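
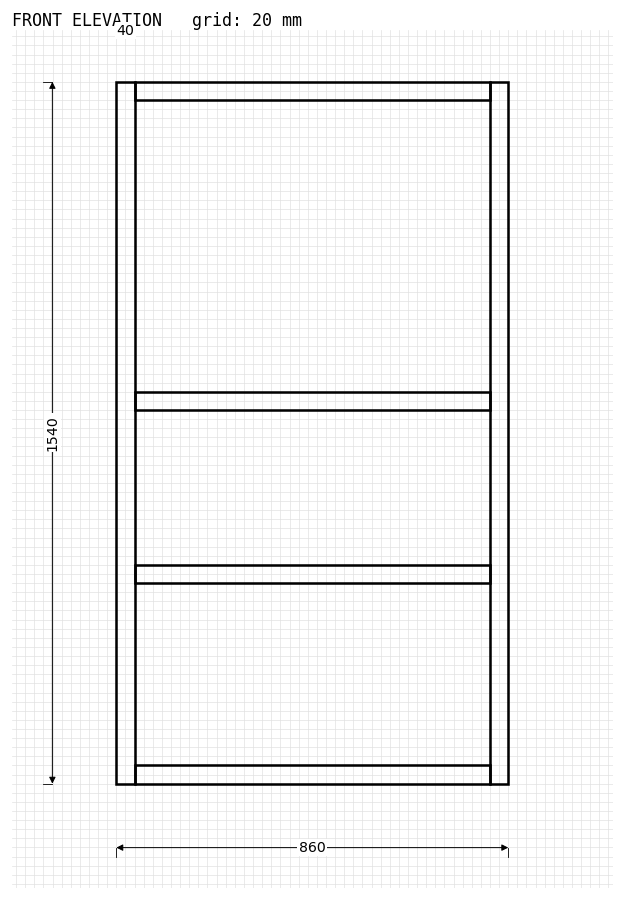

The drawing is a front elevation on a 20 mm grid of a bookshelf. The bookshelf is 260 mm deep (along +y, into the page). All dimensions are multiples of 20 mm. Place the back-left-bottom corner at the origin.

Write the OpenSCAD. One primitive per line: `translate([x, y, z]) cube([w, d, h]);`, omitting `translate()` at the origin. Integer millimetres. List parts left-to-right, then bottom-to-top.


cube([40, 260, 1540]);
translate([40, 0, 0]) cube([780, 260, 40]);
translate([40, 0, 440]) cube([780, 260, 40]);
translate([40, 0, 820]) cube([780, 260, 40]);
translate([40, 0, 1500]) cube([780, 260, 40]);
translate([820, 0, 0]) cube([40, 260, 1540]);


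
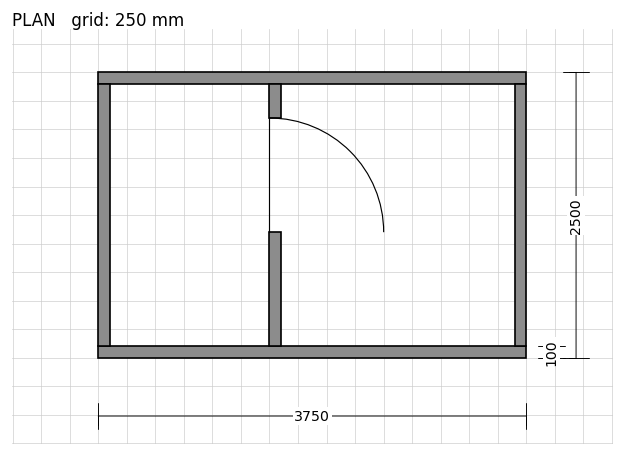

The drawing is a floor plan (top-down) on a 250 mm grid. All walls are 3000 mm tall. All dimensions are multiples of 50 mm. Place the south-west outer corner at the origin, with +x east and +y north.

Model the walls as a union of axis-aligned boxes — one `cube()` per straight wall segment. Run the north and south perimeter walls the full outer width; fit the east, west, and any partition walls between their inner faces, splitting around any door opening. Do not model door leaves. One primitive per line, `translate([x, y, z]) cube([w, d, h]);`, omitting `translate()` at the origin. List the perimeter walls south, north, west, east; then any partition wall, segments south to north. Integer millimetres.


cube([3750, 100, 3000]);
translate([0, 2400, 0]) cube([3750, 100, 3000]);
translate([0, 100, 0]) cube([100, 2300, 3000]);
translate([3650, 100, 0]) cube([100, 2300, 3000]);
translate([1500, 100, 0]) cube([100, 1000, 3000]);
translate([1500, 2100, 0]) cube([100, 300, 3000]);


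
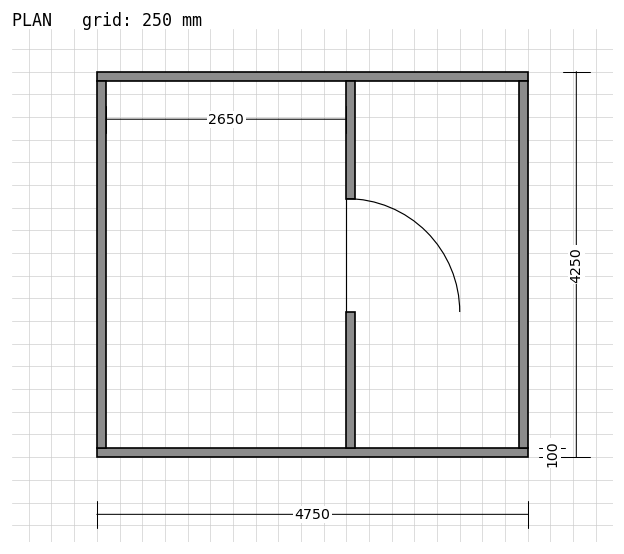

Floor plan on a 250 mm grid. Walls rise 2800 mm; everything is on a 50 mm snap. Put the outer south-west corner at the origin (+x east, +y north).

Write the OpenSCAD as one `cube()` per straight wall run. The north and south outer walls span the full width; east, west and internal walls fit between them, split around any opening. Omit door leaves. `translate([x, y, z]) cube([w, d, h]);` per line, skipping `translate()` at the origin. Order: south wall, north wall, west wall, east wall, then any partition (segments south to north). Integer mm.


cube([4750, 100, 2800]);
translate([0, 4150, 0]) cube([4750, 100, 2800]);
translate([0, 100, 0]) cube([100, 4050, 2800]);
translate([4650, 100, 0]) cube([100, 4050, 2800]);
translate([2750, 100, 0]) cube([100, 1500, 2800]);
translate([2750, 2850, 0]) cube([100, 1300, 2800]);


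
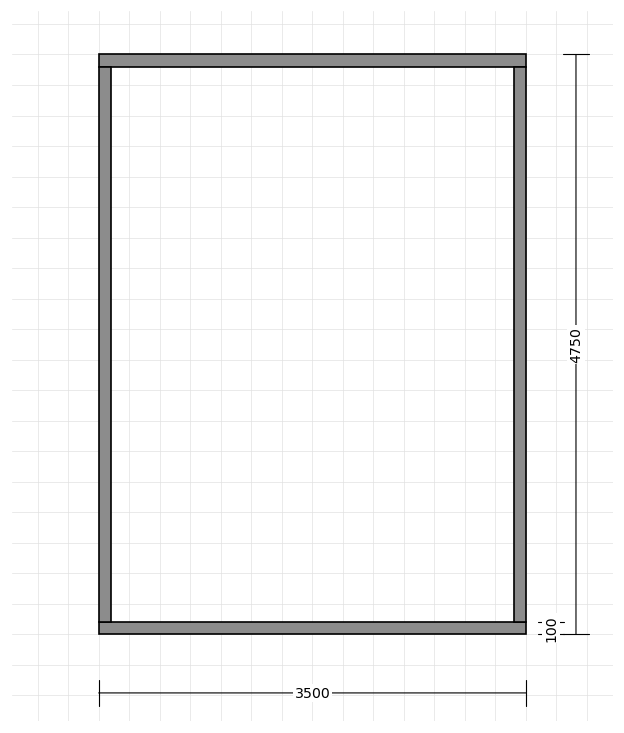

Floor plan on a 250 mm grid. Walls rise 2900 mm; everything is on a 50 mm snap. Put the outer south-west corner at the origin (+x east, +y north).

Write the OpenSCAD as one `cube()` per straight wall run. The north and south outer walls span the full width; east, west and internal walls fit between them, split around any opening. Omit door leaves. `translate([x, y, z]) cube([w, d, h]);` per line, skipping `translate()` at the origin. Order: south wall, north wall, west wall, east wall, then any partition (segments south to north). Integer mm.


cube([3500, 100, 2900]);
translate([0, 4650, 0]) cube([3500, 100, 2900]);
translate([0, 100, 0]) cube([100, 4550, 2900]);
translate([3400, 100, 0]) cube([100, 4550, 2900]);


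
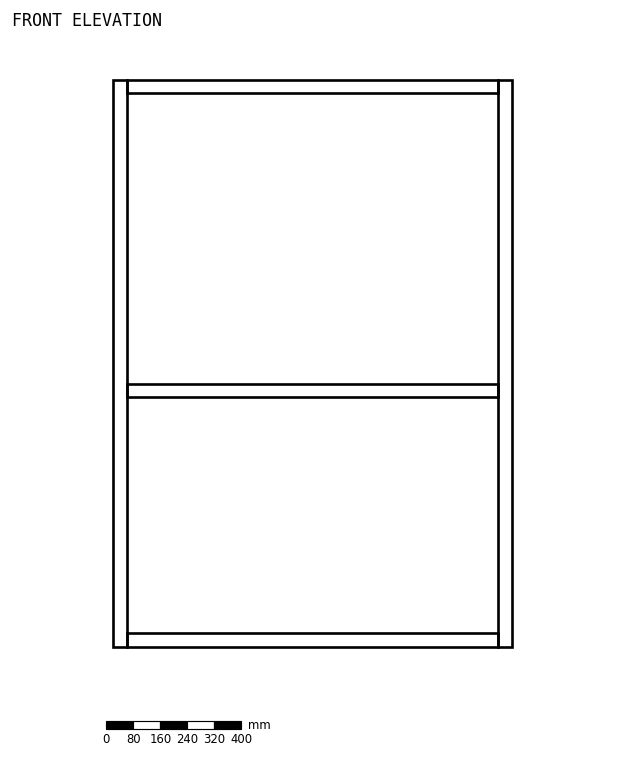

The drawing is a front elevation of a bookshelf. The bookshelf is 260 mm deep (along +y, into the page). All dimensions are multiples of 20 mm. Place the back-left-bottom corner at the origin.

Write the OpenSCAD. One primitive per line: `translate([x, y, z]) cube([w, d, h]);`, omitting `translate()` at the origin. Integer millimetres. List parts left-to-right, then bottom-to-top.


cube([40, 260, 1680]);
translate([40, 0, 0]) cube([1100, 260, 40]);
translate([40, 0, 740]) cube([1100, 260, 40]);
translate([40, 0, 1640]) cube([1100, 260, 40]);
translate([1140, 0, 0]) cube([40, 260, 1680]);


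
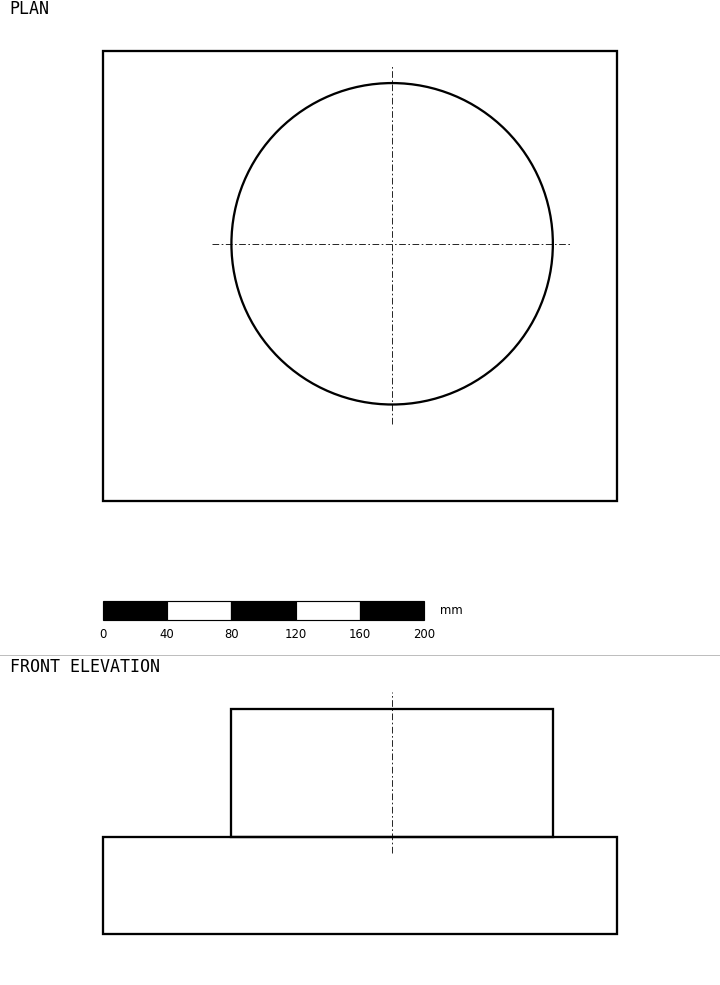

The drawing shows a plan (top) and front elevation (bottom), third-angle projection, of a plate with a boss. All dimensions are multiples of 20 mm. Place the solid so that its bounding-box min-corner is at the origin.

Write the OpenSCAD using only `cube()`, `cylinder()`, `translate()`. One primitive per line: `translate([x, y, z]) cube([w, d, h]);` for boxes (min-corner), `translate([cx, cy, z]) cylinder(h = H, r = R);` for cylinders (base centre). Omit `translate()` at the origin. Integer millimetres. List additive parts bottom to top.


cube([320, 280, 60]);
translate([180, 160, 60]) cylinder(h = 80, r = 100);


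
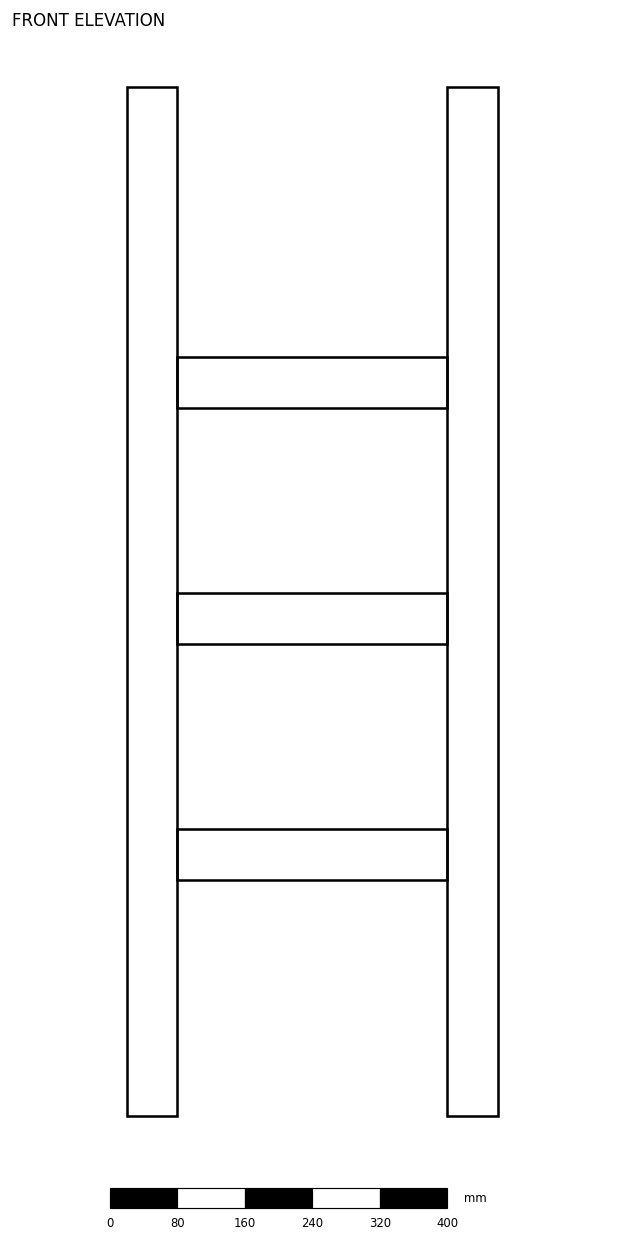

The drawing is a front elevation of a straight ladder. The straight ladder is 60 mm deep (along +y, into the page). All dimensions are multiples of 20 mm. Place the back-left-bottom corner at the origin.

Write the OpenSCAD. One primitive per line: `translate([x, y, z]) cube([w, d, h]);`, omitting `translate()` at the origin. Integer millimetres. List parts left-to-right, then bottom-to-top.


cube([60, 60, 1220]);
translate([60, 0, 280]) cube([320, 60, 60]);
translate([60, 0, 560]) cube([320, 60, 60]);
translate([60, 0, 840]) cube([320, 60, 60]);
translate([380, 0, 0]) cube([60, 60, 1220]);


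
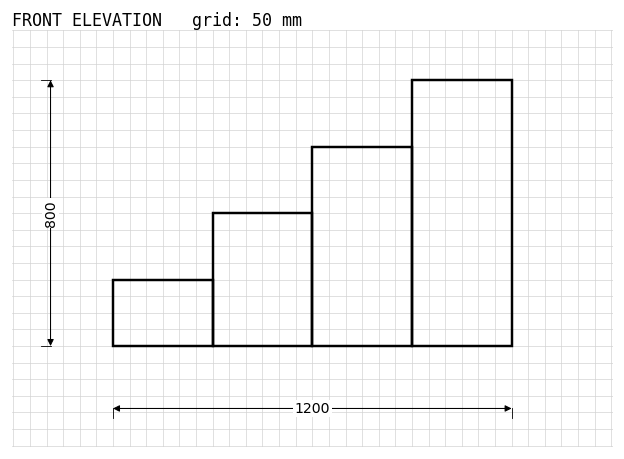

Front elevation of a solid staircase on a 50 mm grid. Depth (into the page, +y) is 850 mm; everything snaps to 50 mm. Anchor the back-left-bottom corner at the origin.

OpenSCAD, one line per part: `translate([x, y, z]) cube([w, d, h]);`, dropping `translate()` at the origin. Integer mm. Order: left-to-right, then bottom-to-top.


cube([300, 850, 200]);
translate([300, 0, 0]) cube([300, 850, 400]);
translate([600, 0, 0]) cube([300, 850, 600]);
translate([900, 0, 0]) cube([300, 850, 800]);


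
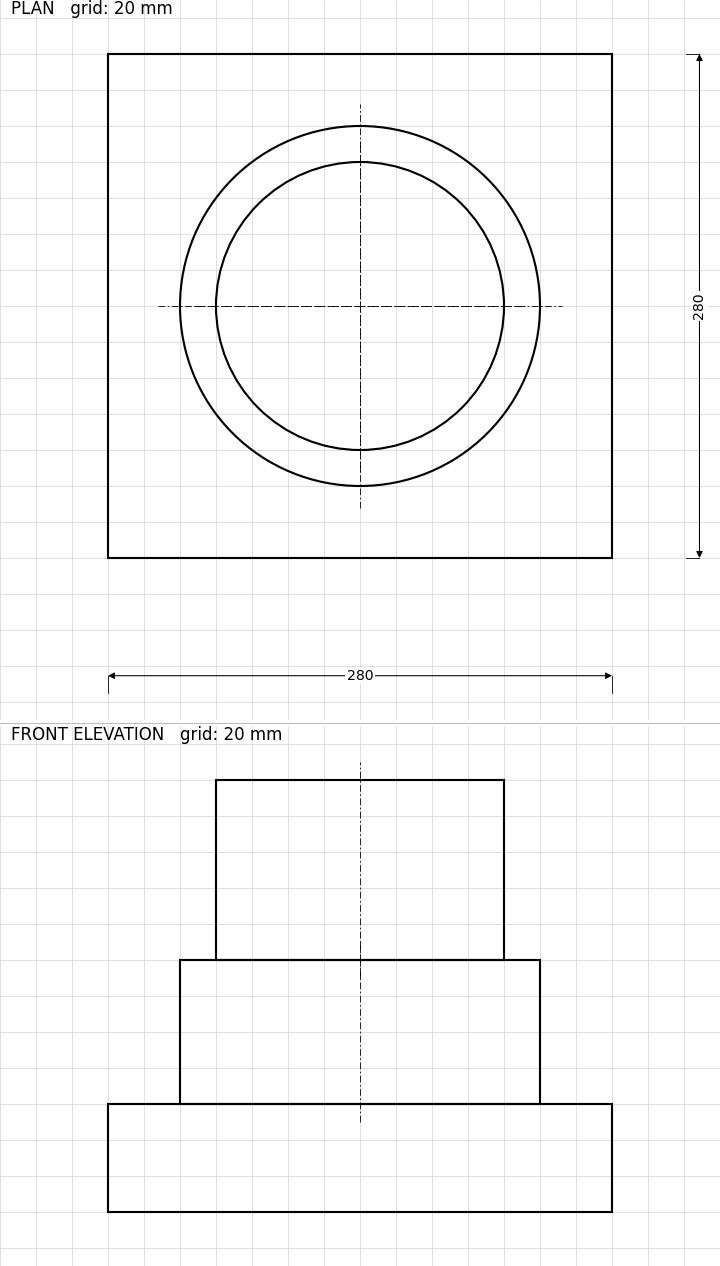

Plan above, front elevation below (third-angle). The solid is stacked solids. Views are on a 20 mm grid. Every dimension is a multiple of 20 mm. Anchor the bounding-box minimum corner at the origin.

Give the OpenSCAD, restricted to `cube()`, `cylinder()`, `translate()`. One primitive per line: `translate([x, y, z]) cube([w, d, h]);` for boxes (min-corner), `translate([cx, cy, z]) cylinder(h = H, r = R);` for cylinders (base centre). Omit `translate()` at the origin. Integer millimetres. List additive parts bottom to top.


cube([280, 280, 60]);
translate([140, 140, 60]) cylinder(h = 80, r = 100);
translate([140, 140, 140]) cylinder(h = 100, r = 80);


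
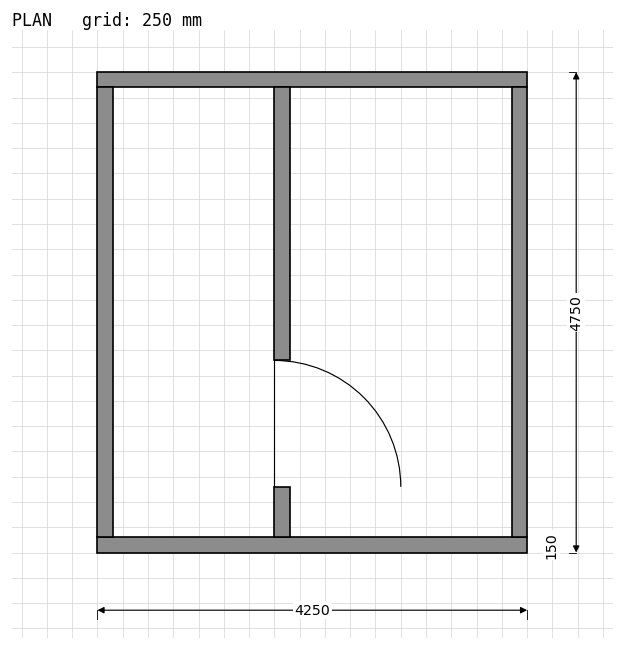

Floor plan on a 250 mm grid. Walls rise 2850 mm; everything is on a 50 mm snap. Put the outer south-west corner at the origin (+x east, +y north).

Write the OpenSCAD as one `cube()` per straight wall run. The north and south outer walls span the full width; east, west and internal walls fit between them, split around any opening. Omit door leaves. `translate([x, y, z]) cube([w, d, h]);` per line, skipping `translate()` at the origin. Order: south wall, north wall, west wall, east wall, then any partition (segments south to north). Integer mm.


cube([4250, 150, 2850]);
translate([0, 4600, 0]) cube([4250, 150, 2850]);
translate([0, 150, 0]) cube([150, 4450, 2850]);
translate([4100, 150, 0]) cube([150, 4450, 2850]);
translate([1750, 150, 0]) cube([150, 500, 2850]);
translate([1750, 1900, 0]) cube([150, 2700, 2850]);


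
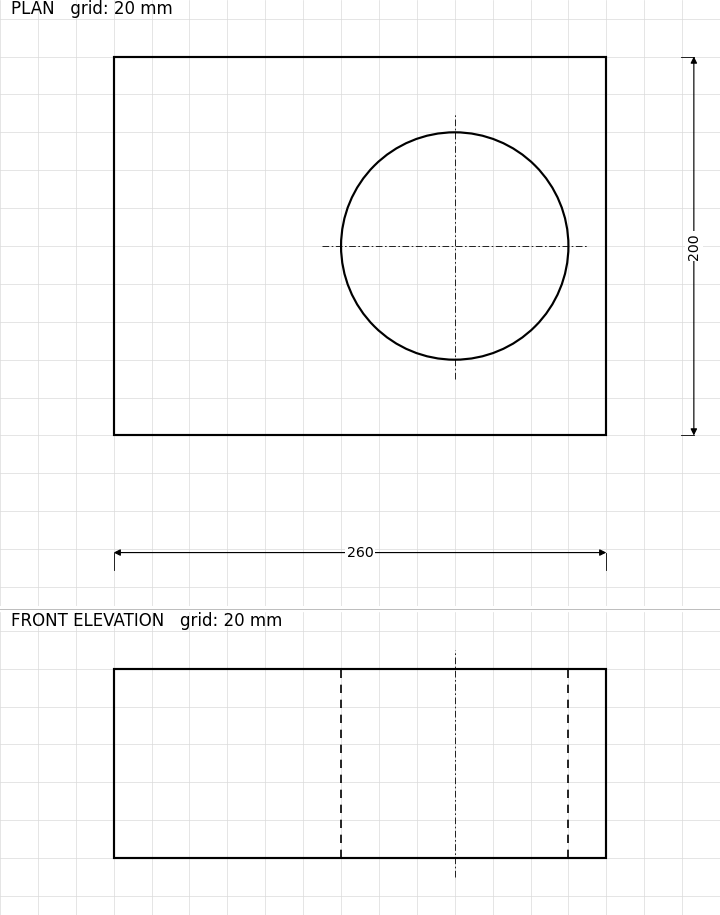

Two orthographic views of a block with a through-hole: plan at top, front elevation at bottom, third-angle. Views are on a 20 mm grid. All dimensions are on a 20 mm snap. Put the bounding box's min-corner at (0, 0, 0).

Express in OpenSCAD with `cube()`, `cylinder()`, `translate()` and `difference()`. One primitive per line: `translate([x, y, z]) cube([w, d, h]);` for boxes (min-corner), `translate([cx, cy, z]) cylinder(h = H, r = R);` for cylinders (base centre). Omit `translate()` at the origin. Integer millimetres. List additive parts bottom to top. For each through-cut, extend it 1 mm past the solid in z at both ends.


difference() {
  cube([260, 200, 100]);
  translate([180, 100, -1]) cylinder(h = 102, r = 60);
}


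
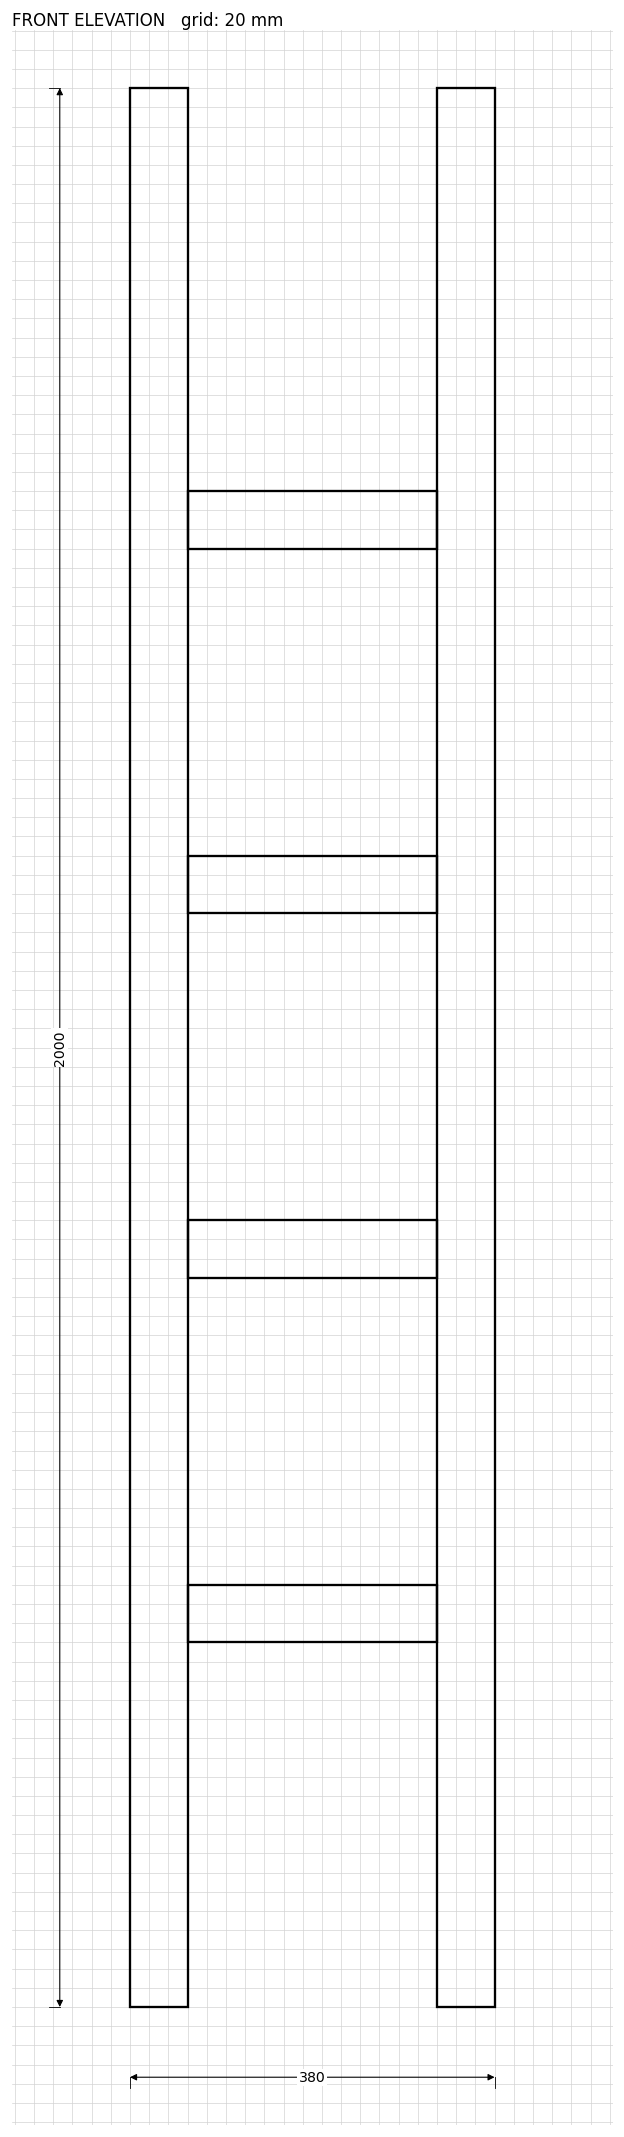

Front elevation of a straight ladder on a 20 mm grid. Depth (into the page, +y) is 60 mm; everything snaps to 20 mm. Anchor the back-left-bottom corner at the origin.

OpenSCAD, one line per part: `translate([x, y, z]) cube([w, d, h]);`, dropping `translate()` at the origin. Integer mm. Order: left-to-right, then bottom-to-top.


cube([60, 60, 2000]);
translate([60, 0, 380]) cube([260, 60, 60]);
translate([60, 0, 760]) cube([260, 60, 60]);
translate([60, 0, 1140]) cube([260, 60, 60]);
translate([60, 0, 1520]) cube([260, 60, 60]);
translate([320, 0, 0]) cube([60, 60, 2000]);


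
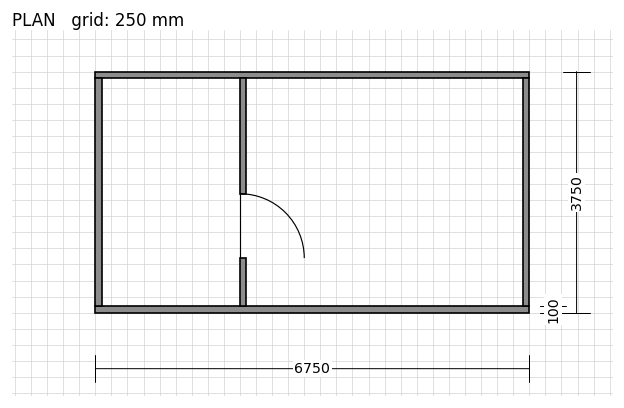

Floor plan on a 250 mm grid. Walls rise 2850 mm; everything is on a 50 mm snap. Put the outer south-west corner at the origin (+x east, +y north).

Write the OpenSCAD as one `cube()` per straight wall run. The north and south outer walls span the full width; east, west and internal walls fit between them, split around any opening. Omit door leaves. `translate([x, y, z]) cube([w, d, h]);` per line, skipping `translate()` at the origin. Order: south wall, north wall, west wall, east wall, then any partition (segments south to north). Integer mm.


cube([6750, 100, 2850]);
translate([0, 3650, 0]) cube([6750, 100, 2850]);
translate([0, 100, 0]) cube([100, 3550, 2850]);
translate([6650, 100, 0]) cube([100, 3550, 2850]);
translate([2250, 100, 0]) cube([100, 750, 2850]);
translate([2250, 1850, 0]) cube([100, 1800, 2850]);


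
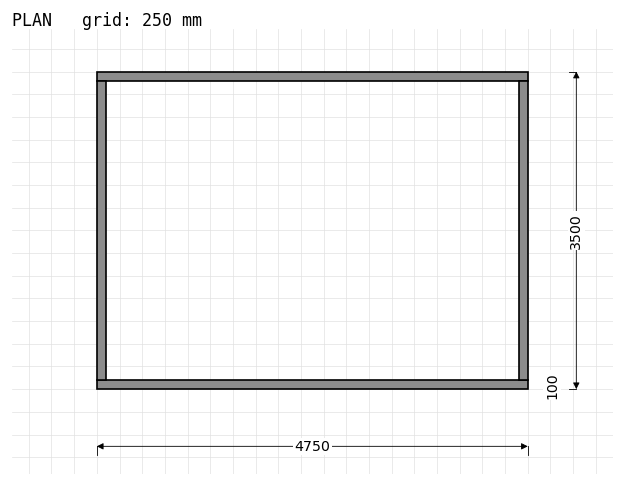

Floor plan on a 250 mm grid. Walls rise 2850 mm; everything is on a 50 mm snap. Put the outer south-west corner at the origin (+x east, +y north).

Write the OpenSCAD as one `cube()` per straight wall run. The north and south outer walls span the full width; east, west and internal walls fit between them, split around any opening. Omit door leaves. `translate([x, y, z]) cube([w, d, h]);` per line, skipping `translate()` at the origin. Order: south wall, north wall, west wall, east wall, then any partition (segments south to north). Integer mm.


cube([4750, 100, 2850]);
translate([0, 3400, 0]) cube([4750, 100, 2850]);
translate([0, 100, 0]) cube([100, 3300, 2850]);
translate([4650, 100, 0]) cube([100, 3300, 2850]);


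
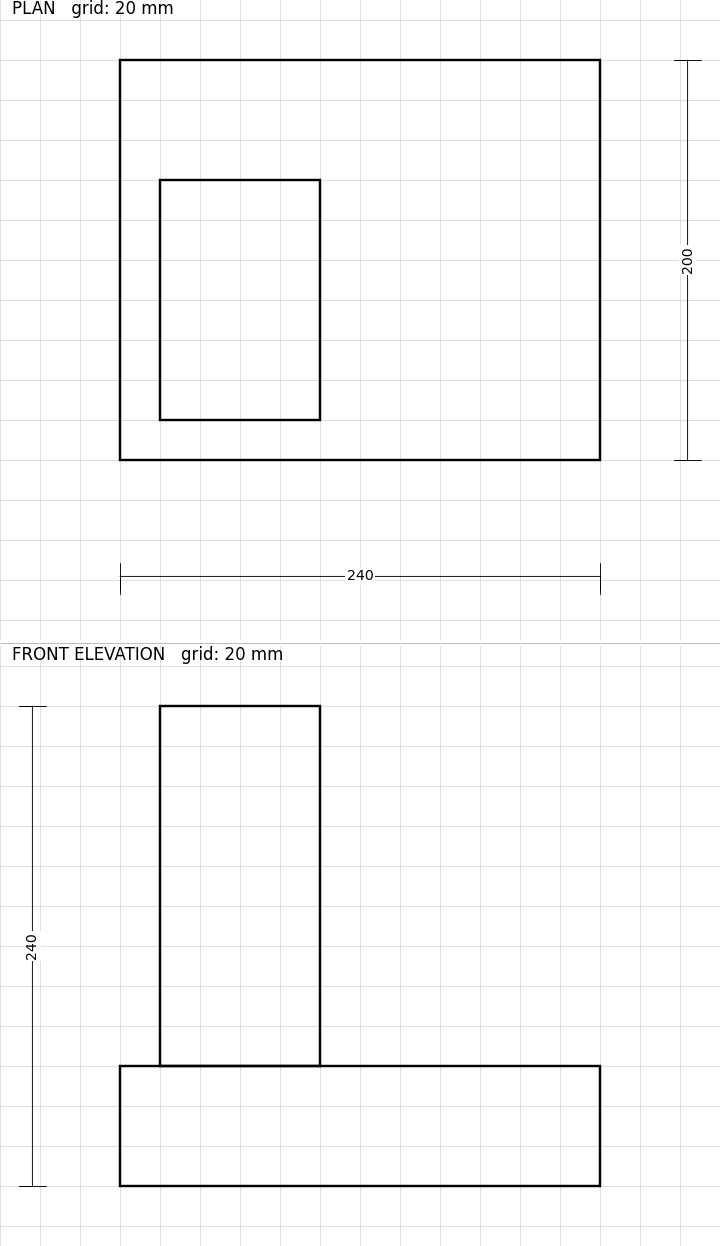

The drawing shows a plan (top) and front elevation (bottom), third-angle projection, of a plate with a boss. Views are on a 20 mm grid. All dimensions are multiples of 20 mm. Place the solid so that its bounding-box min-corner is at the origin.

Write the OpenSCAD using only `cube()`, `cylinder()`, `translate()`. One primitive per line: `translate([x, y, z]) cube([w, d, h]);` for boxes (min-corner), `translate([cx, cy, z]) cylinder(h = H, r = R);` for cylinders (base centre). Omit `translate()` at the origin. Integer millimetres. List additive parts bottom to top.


cube([240, 200, 60]);
translate([20, 20, 60]) cube([80, 120, 180]);


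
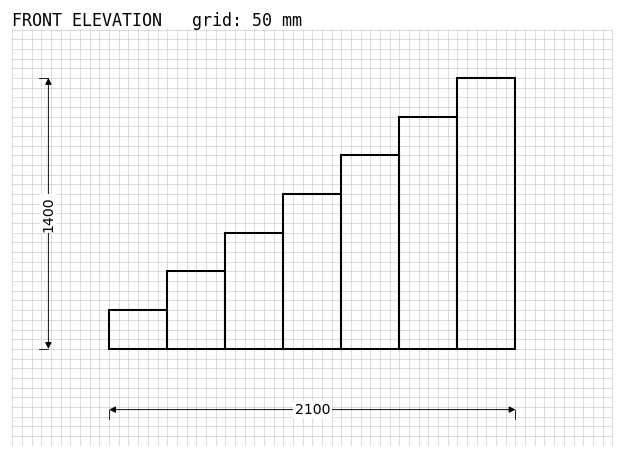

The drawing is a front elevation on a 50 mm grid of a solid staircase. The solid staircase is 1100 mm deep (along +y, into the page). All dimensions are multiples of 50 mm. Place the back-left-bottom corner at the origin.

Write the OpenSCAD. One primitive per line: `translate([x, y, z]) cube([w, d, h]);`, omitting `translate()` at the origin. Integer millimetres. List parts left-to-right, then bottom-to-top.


cube([300, 1100, 200]);
translate([300, 0, 0]) cube([300, 1100, 400]);
translate([600, 0, 0]) cube([300, 1100, 600]);
translate([900, 0, 0]) cube([300, 1100, 800]);
translate([1200, 0, 0]) cube([300, 1100, 1000]);
translate([1500, 0, 0]) cube([300, 1100, 1200]);
translate([1800, 0, 0]) cube([300, 1100, 1400]);


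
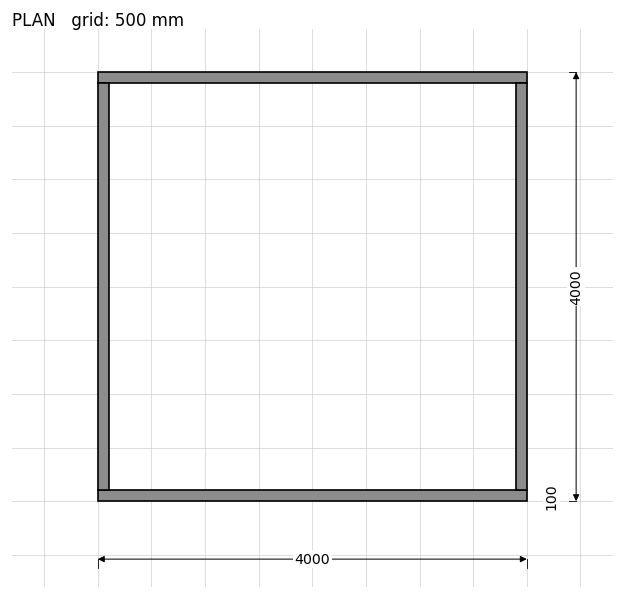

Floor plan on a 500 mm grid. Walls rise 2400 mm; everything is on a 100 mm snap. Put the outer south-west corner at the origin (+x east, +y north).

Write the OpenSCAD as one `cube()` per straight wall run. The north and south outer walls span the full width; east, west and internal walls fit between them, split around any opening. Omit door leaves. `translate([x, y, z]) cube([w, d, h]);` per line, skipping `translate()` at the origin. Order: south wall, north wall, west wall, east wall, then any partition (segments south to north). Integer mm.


cube([4000, 100, 2400]);
translate([0, 3900, 0]) cube([4000, 100, 2400]);
translate([0, 100, 0]) cube([100, 3800, 2400]);
translate([3900, 100, 0]) cube([100, 3800, 2400]);


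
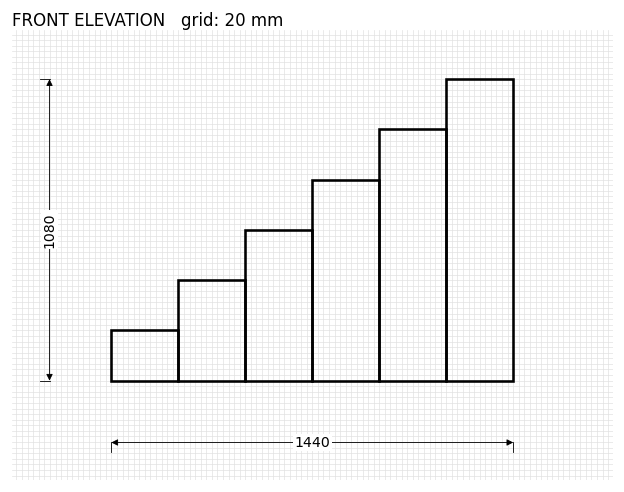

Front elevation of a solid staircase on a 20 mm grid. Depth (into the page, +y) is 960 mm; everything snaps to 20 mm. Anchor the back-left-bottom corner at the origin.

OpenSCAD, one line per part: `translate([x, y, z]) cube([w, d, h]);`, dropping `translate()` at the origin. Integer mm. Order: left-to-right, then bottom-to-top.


cube([240, 960, 180]);
translate([240, 0, 0]) cube([240, 960, 360]);
translate([480, 0, 0]) cube([240, 960, 540]);
translate([720, 0, 0]) cube([240, 960, 720]);
translate([960, 0, 0]) cube([240, 960, 900]);
translate([1200, 0, 0]) cube([240, 960, 1080]);


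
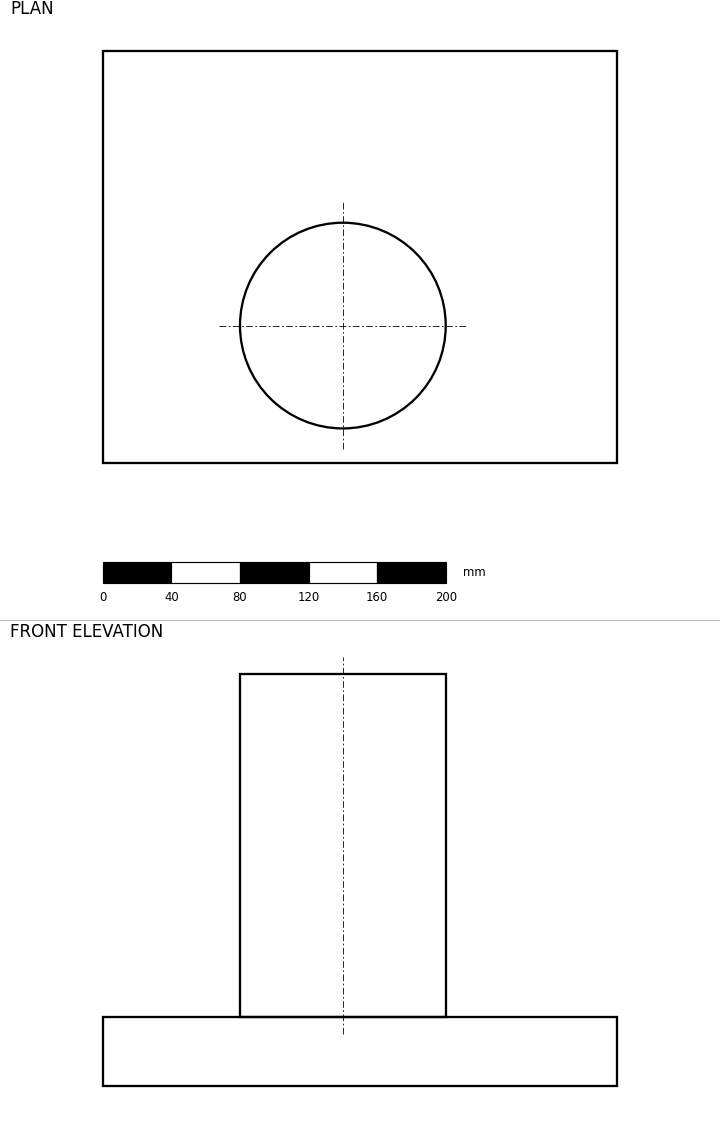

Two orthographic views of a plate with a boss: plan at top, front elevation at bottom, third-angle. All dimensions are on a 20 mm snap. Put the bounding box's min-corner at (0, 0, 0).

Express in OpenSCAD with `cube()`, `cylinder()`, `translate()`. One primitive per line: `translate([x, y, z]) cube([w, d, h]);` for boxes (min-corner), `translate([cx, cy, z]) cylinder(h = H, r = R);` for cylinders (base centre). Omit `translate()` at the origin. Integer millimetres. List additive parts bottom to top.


cube([300, 240, 40]);
translate([140, 80, 40]) cylinder(h = 200, r = 60);


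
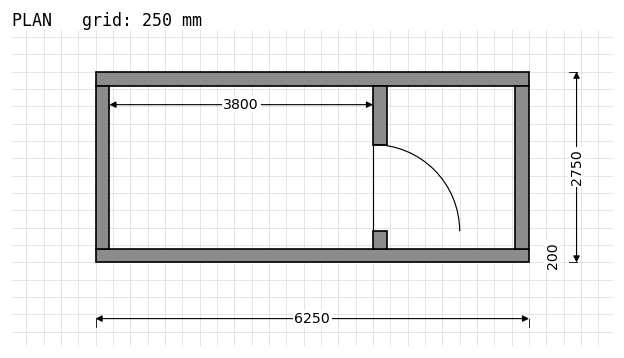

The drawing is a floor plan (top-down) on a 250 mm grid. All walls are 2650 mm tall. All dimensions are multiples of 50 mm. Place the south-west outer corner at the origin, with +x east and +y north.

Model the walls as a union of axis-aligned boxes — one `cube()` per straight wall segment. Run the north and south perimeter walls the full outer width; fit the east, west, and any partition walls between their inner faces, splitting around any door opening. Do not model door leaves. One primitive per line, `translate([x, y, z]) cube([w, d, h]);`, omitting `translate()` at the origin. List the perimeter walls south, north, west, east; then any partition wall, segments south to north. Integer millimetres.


cube([6250, 200, 2650]);
translate([0, 2550, 0]) cube([6250, 200, 2650]);
translate([0, 200, 0]) cube([200, 2350, 2650]);
translate([6050, 200, 0]) cube([200, 2350, 2650]);
translate([4000, 200, 0]) cube([200, 250, 2650]);
translate([4000, 1700, 0]) cube([200, 850, 2650]);


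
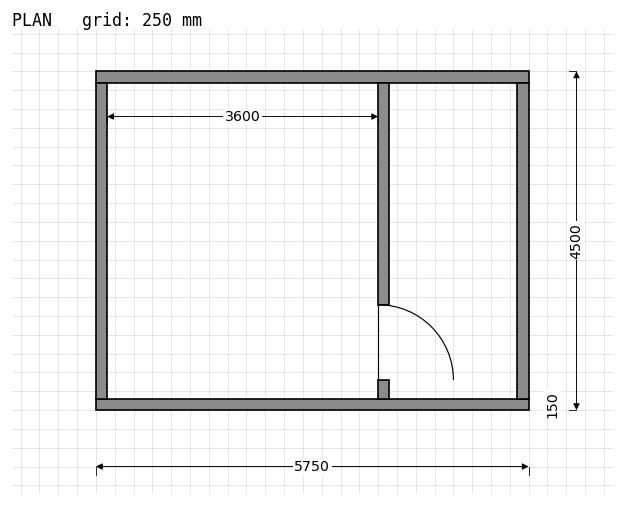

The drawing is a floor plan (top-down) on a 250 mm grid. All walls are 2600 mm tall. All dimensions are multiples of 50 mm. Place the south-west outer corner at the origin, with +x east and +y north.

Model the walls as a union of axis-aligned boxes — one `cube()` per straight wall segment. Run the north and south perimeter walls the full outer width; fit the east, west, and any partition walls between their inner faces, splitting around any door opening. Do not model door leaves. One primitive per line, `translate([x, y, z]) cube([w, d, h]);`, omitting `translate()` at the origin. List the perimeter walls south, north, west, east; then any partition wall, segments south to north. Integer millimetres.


cube([5750, 150, 2600]);
translate([0, 4350, 0]) cube([5750, 150, 2600]);
translate([0, 150, 0]) cube([150, 4200, 2600]);
translate([5600, 150, 0]) cube([150, 4200, 2600]);
translate([3750, 150, 0]) cube([150, 250, 2600]);
translate([3750, 1400, 0]) cube([150, 2950, 2600]);


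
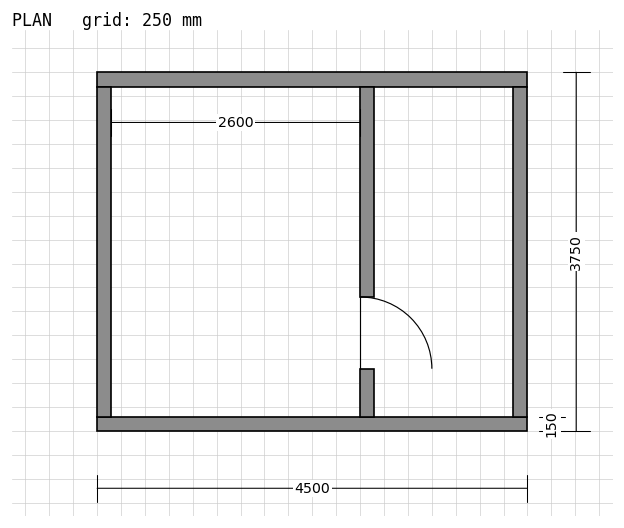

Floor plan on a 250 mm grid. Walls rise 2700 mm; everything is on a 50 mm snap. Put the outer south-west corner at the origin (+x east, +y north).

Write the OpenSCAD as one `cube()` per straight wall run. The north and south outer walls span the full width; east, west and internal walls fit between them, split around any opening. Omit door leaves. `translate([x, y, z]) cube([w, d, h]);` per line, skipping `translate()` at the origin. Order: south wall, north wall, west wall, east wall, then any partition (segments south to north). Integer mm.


cube([4500, 150, 2700]);
translate([0, 3600, 0]) cube([4500, 150, 2700]);
translate([0, 150, 0]) cube([150, 3450, 2700]);
translate([4350, 150, 0]) cube([150, 3450, 2700]);
translate([2750, 150, 0]) cube([150, 500, 2700]);
translate([2750, 1400, 0]) cube([150, 2200, 2700]);


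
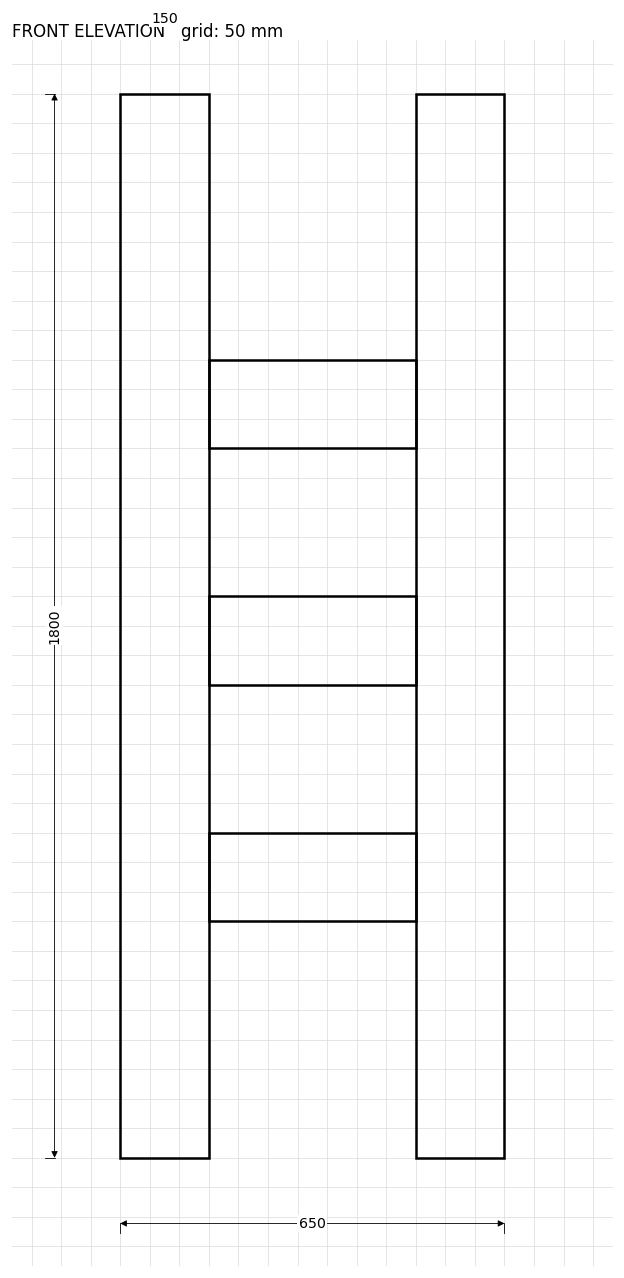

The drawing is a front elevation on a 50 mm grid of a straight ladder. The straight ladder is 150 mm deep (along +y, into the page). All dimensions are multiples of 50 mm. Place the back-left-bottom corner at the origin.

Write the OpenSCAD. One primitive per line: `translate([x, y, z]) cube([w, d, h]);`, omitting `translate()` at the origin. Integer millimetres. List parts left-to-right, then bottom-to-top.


cube([150, 150, 1800]);
translate([150, 0, 400]) cube([350, 150, 150]);
translate([150, 0, 800]) cube([350, 150, 150]);
translate([150, 0, 1200]) cube([350, 150, 150]);
translate([500, 0, 0]) cube([150, 150, 1800]);


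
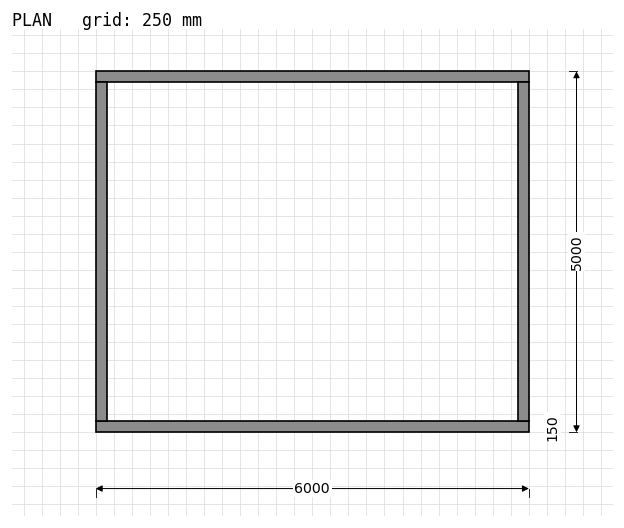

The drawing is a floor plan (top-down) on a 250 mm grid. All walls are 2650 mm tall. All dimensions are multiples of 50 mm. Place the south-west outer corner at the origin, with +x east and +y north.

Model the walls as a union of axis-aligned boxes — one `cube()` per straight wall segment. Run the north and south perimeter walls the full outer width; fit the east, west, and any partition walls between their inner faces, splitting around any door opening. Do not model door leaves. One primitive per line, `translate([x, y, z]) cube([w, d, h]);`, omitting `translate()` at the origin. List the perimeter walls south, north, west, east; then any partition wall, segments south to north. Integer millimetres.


cube([6000, 150, 2650]);
translate([0, 4850, 0]) cube([6000, 150, 2650]);
translate([0, 150, 0]) cube([150, 4700, 2650]);
translate([5850, 150, 0]) cube([150, 4700, 2650]);


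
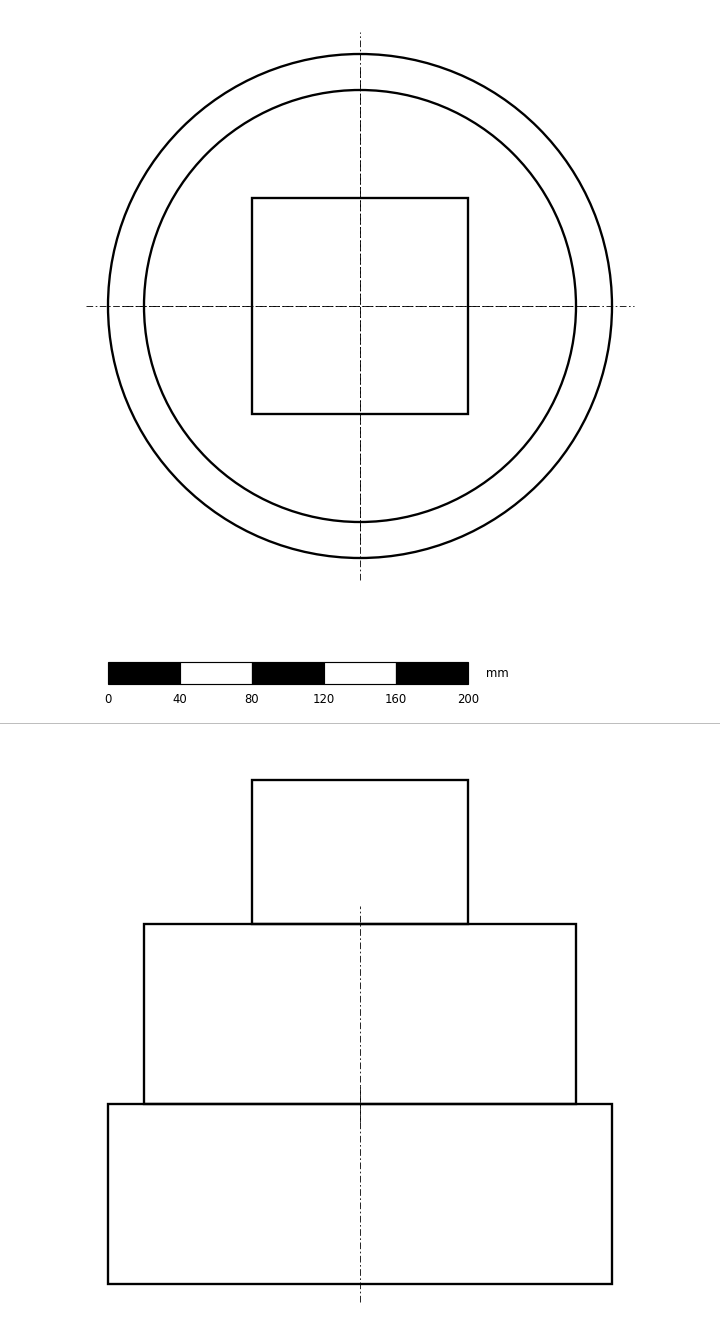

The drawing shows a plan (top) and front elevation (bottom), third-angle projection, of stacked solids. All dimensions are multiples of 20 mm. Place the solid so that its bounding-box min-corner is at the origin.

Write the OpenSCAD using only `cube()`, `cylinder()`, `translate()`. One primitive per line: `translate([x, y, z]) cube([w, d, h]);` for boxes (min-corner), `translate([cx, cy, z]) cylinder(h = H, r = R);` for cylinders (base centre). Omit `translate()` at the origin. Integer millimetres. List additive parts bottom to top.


translate([140, 140, 0]) cylinder(h = 100, r = 140);
translate([140, 140, 100]) cylinder(h = 100, r = 120);
translate([80, 80, 200]) cube([120, 120, 80]);


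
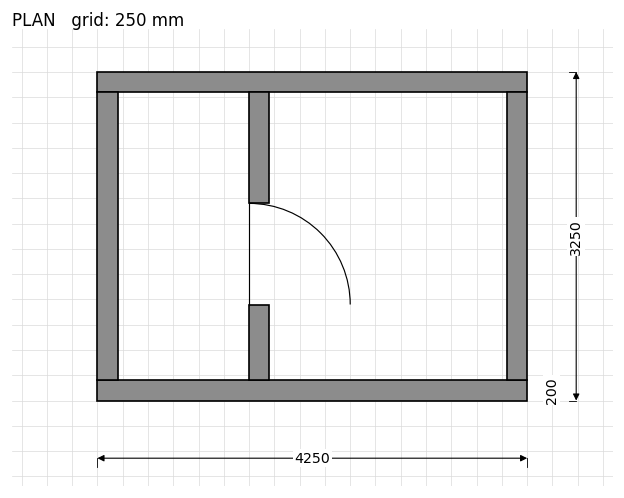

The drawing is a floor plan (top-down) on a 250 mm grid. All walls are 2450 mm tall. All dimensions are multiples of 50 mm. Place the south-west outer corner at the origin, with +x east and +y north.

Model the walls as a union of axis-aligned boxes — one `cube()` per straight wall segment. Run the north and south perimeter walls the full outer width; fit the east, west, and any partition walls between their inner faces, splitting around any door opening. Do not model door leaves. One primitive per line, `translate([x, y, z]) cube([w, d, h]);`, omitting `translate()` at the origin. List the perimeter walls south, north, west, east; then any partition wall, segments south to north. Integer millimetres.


cube([4250, 200, 2450]);
translate([0, 3050, 0]) cube([4250, 200, 2450]);
translate([0, 200, 0]) cube([200, 2850, 2450]);
translate([4050, 200, 0]) cube([200, 2850, 2450]);
translate([1500, 200, 0]) cube([200, 750, 2450]);
translate([1500, 1950, 0]) cube([200, 1100, 2450]);


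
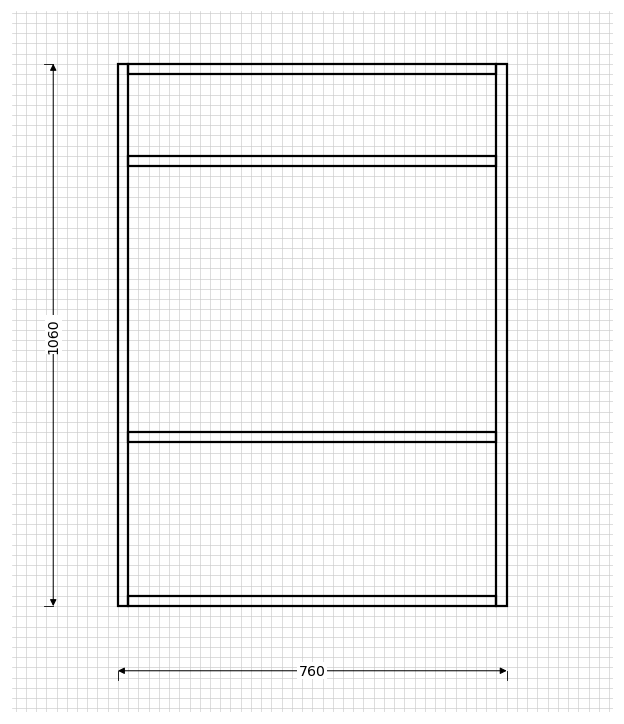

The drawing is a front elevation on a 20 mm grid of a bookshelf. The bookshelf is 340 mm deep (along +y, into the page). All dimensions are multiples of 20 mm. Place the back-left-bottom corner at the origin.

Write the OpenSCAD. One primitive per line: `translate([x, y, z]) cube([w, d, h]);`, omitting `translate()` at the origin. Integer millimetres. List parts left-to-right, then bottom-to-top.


cube([20, 340, 1060]);
translate([20, 0, 0]) cube([720, 340, 20]);
translate([20, 0, 320]) cube([720, 340, 20]);
translate([20, 0, 860]) cube([720, 340, 20]);
translate([20, 0, 1040]) cube([720, 340, 20]);
translate([740, 0, 0]) cube([20, 340, 1060]);


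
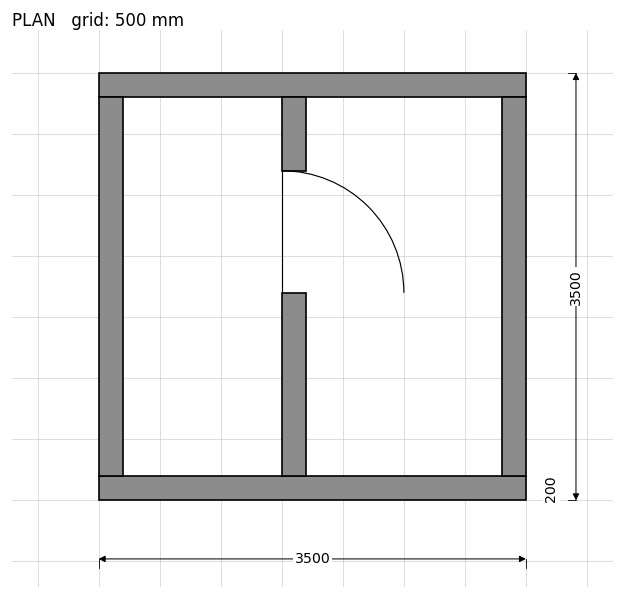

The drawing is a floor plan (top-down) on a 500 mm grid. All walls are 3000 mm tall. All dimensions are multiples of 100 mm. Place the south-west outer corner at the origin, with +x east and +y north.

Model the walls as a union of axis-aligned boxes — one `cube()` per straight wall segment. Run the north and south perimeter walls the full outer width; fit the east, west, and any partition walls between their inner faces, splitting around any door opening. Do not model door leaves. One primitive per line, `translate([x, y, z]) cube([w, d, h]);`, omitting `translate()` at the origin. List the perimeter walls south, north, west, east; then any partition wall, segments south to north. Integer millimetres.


cube([3500, 200, 3000]);
translate([0, 3300, 0]) cube([3500, 200, 3000]);
translate([0, 200, 0]) cube([200, 3100, 3000]);
translate([3300, 200, 0]) cube([200, 3100, 3000]);
translate([1500, 200, 0]) cube([200, 1500, 3000]);
translate([1500, 2700, 0]) cube([200, 600, 3000]);


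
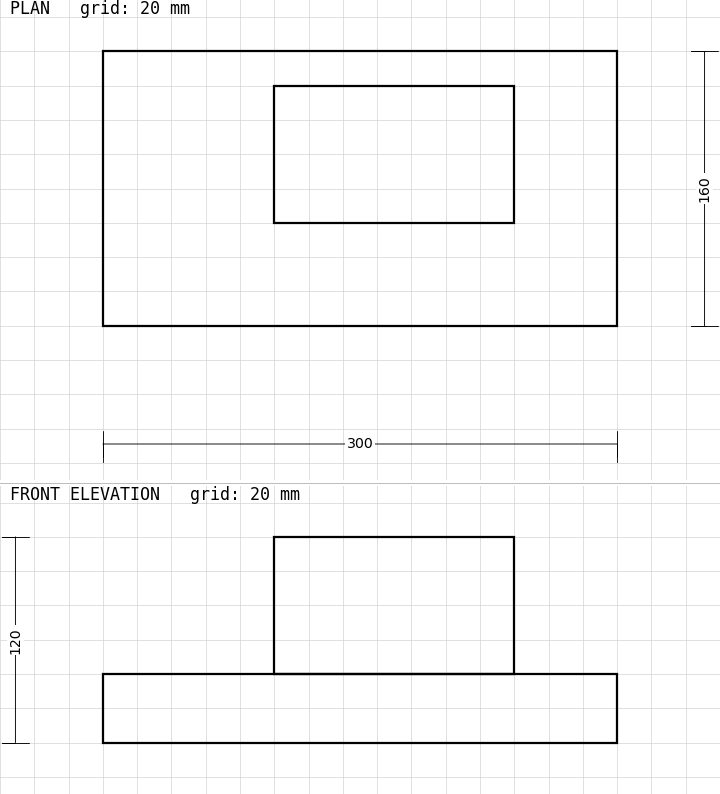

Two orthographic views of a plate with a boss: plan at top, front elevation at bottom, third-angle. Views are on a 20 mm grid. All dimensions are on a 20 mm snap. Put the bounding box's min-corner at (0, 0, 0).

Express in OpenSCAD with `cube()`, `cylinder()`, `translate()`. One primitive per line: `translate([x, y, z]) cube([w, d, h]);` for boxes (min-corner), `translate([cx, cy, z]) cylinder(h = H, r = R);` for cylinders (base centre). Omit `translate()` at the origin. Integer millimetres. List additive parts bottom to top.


cube([300, 160, 40]);
translate([100, 60, 40]) cube([140, 80, 80]);


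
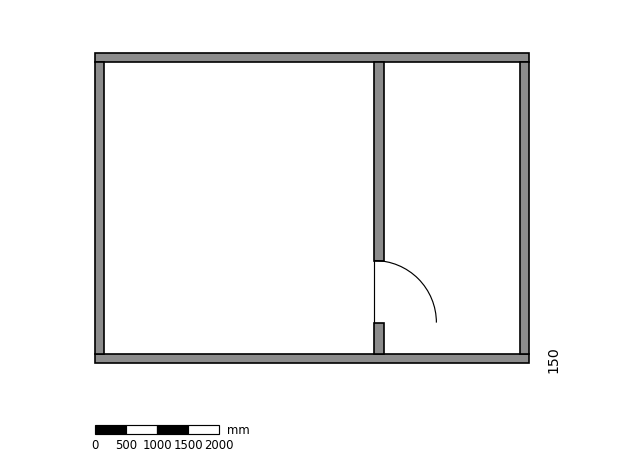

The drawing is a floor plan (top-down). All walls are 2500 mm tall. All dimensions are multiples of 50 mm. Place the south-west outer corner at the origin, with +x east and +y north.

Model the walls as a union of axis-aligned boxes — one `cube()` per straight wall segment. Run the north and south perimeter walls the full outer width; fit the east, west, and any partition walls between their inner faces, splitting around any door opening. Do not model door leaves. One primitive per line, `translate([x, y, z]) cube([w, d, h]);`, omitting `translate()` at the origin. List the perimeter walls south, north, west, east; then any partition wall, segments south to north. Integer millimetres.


cube([7000, 150, 2500]);
translate([0, 4850, 0]) cube([7000, 150, 2500]);
translate([0, 150, 0]) cube([150, 4700, 2500]);
translate([6850, 150, 0]) cube([150, 4700, 2500]);
translate([4500, 150, 0]) cube([150, 500, 2500]);
translate([4500, 1650, 0]) cube([150, 3200, 2500]);


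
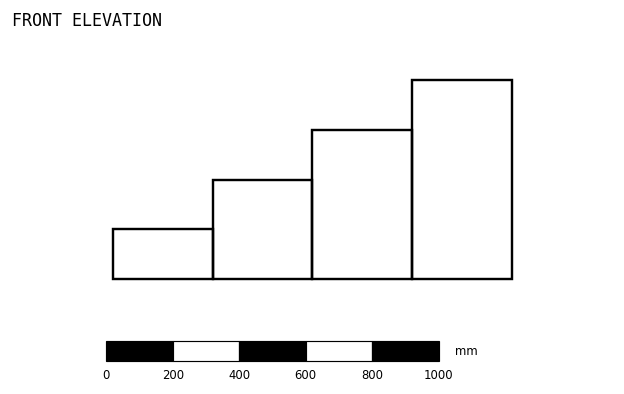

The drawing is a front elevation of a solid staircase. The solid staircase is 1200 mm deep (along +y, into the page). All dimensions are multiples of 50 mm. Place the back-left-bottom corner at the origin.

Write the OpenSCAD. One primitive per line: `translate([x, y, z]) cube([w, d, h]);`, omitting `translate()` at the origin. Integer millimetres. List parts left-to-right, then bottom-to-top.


cube([300, 1200, 150]);
translate([300, 0, 0]) cube([300, 1200, 300]);
translate([600, 0, 0]) cube([300, 1200, 450]);
translate([900, 0, 0]) cube([300, 1200, 600]);


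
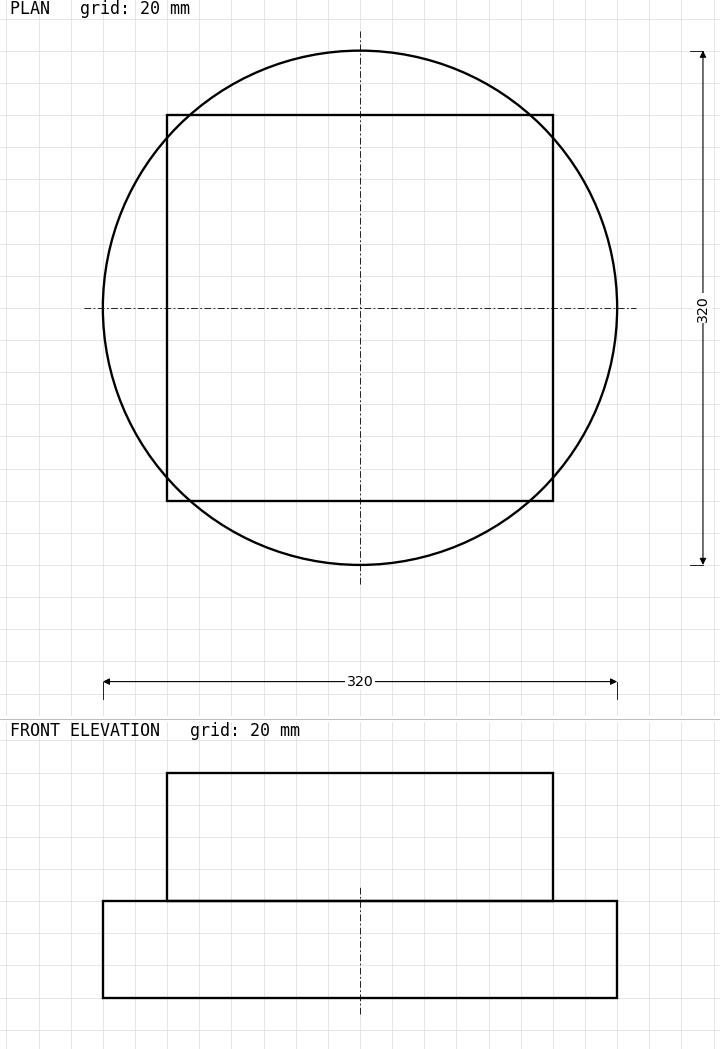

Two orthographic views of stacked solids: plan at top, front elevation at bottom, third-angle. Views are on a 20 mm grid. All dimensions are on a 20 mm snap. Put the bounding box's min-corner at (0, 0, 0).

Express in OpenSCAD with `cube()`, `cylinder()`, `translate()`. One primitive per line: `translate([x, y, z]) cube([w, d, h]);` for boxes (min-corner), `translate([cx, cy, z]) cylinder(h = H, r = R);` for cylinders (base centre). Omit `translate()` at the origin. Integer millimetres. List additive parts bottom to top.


translate([160, 160, 0]) cylinder(h = 60, r = 160);
translate([40, 40, 60]) cube([240, 240, 80]);


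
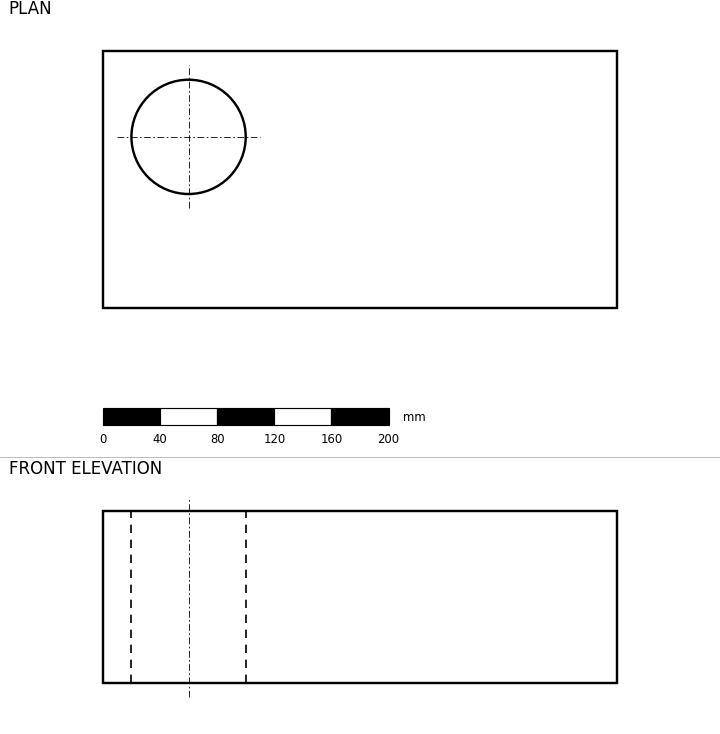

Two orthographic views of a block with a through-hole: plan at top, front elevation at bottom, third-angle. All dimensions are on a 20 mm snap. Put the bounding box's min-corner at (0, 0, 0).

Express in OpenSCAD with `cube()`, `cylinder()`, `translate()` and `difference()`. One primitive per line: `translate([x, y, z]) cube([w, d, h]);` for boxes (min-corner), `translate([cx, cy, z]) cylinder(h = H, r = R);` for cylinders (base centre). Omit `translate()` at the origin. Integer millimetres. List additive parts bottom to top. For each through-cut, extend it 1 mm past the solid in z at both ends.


difference() {
  cube([360, 180, 120]);
  translate([60, 120, -1]) cylinder(h = 122, r = 40);
}


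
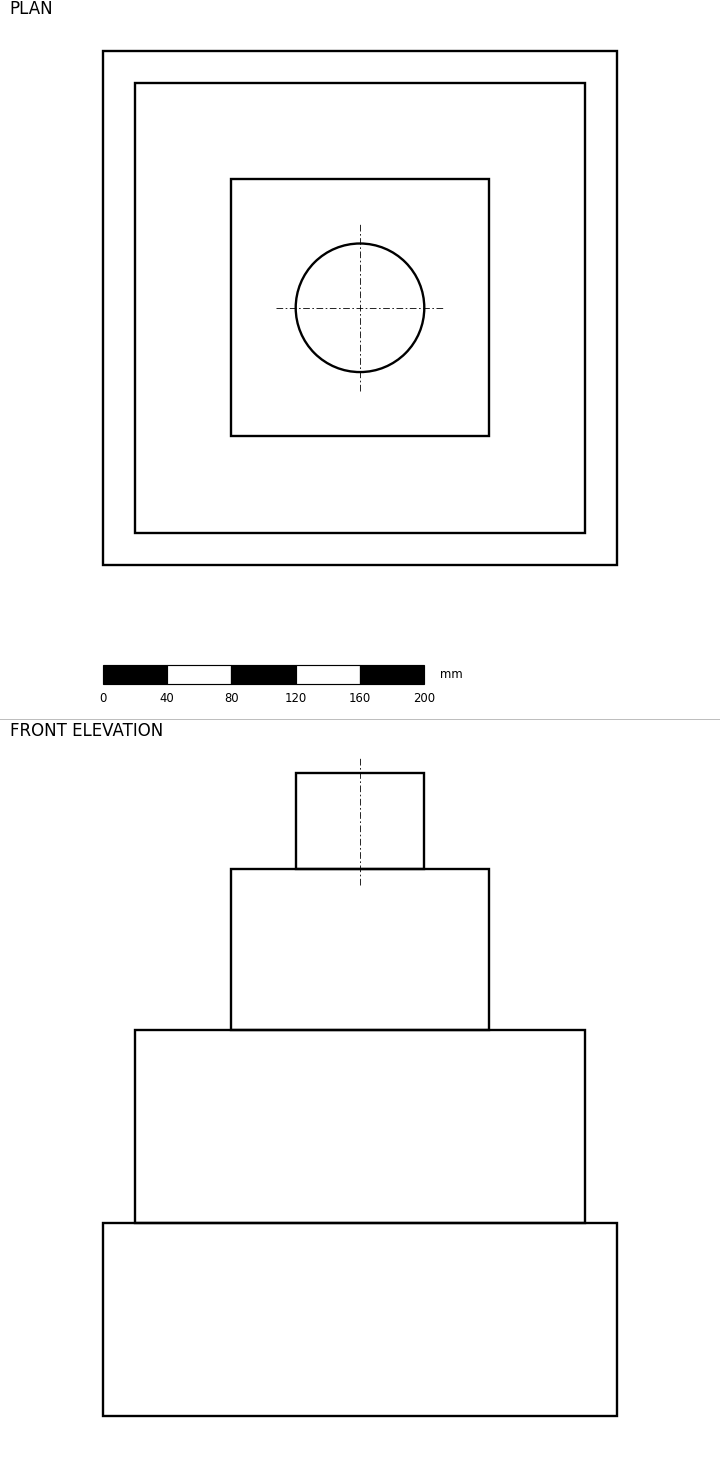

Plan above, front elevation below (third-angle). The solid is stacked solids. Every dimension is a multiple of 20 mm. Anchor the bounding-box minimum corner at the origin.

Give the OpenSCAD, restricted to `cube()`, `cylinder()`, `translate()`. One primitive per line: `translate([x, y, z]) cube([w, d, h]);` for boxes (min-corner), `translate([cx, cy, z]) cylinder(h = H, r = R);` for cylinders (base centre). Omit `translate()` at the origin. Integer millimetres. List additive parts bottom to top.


cube([320, 320, 120]);
translate([20, 20, 120]) cube([280, 280, 120]);
translate([80, 80, 240]) cube([160, 160, 100]);
translate([160, 160, 340]) cylinder(h = 60, r = 40);


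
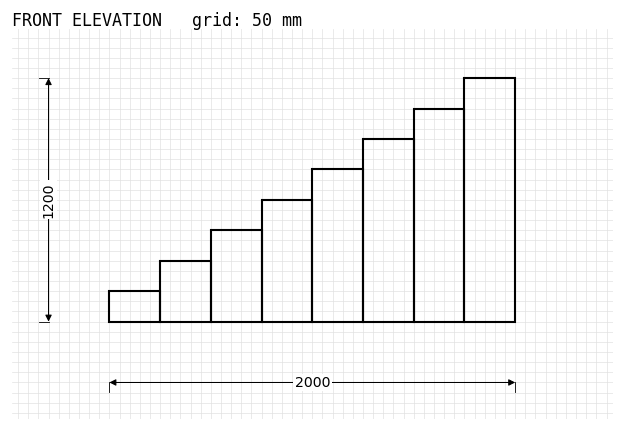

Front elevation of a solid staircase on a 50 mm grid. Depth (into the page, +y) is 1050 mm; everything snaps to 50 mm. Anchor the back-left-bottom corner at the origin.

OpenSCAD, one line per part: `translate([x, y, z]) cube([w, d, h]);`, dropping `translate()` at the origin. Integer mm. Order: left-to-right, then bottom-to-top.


cube([250, 1050, 150]);
translate([250, 0, 0]) cube([250, 1050, 300]);
translate([500, 0, 0]) cube([250, 1050, 450]);
translate([750, 0, 0]) cube([250, 1050, 600]);
translate([1000, 0, 0]) cube([250, 1050, 750]);
translate([1250, 0, 0]) cube([250, 1050, 900]);
translate([1500, 0, 0]) cube([250, 1050, 1050]);
translate([1750, 0, 0]) cube([250, 1050, 1200]);


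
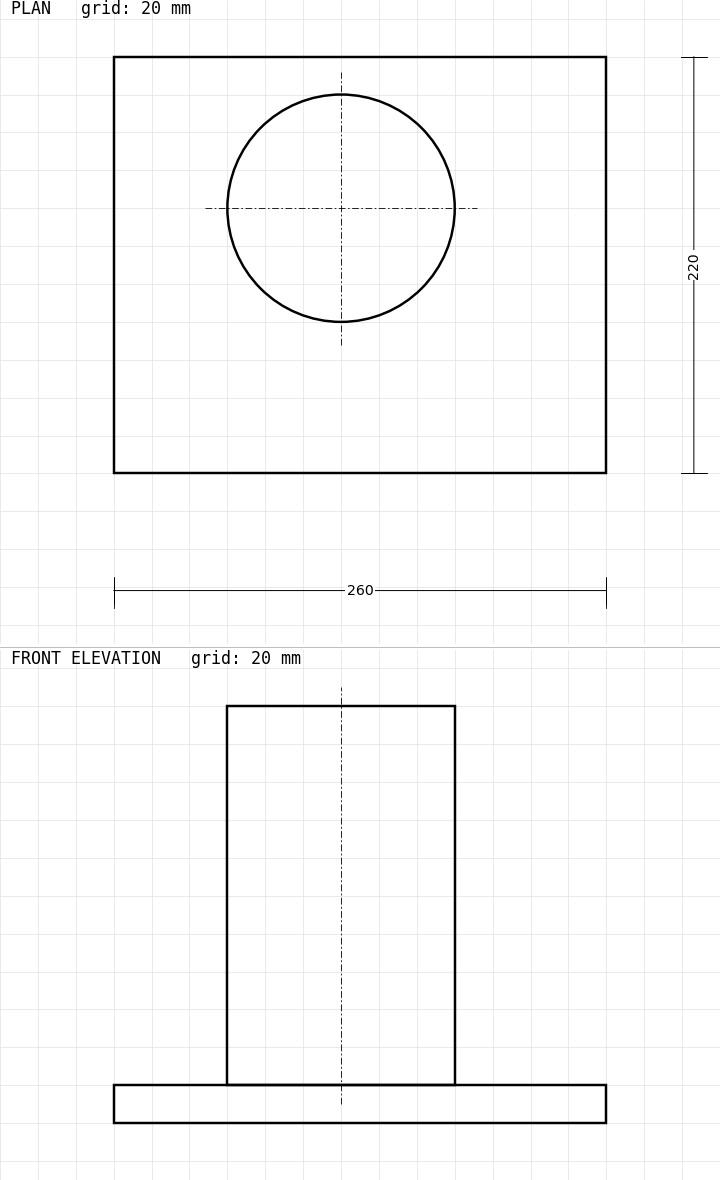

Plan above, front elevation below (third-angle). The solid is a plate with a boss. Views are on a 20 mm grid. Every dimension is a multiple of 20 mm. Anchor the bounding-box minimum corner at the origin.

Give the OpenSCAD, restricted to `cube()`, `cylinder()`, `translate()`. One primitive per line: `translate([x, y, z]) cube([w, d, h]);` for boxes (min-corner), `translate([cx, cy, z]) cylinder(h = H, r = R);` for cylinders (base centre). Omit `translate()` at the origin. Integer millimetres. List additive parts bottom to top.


cube([260, 220, 20]);
translate([120, 140, 20]) cylinder(h = 200, r = 60);


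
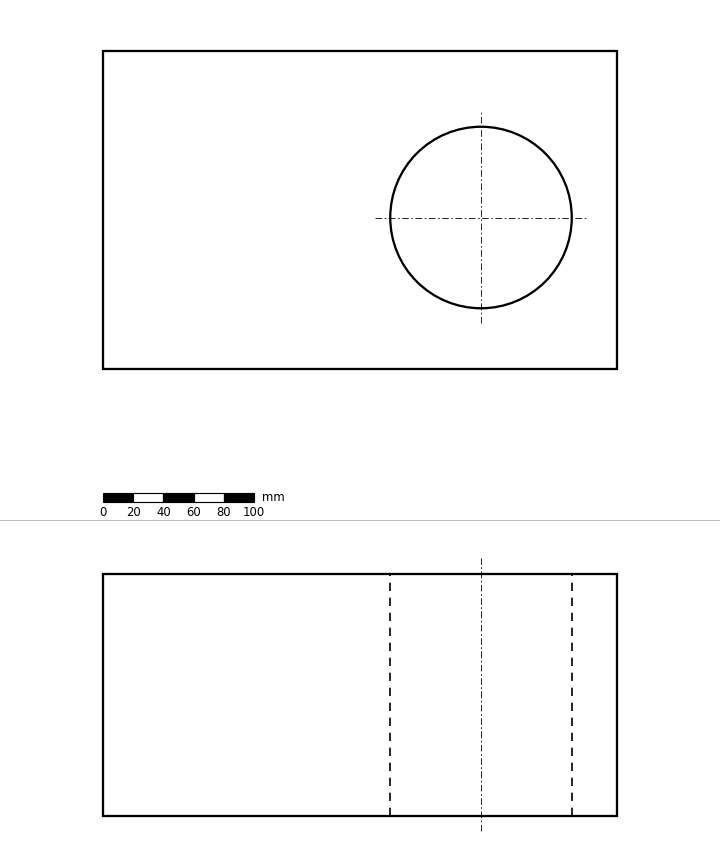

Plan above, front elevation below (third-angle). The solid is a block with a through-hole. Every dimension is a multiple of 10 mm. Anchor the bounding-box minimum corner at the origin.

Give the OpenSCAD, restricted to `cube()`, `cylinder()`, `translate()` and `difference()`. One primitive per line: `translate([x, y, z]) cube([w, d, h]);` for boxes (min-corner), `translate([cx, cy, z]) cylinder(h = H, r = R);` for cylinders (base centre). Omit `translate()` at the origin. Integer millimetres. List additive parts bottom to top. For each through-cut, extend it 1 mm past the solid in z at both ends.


difference() {
  cube([340, 210, 160]);
  translate([250, 100, -1]) cylinder(h = 162, r = 60);
}


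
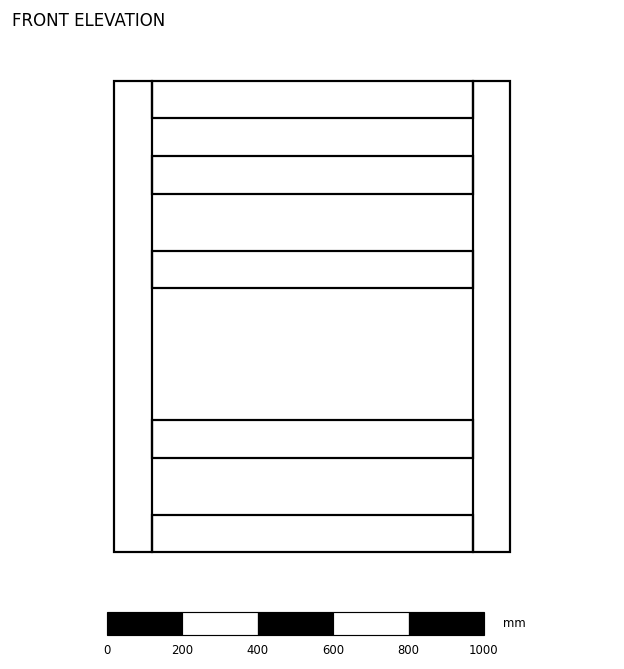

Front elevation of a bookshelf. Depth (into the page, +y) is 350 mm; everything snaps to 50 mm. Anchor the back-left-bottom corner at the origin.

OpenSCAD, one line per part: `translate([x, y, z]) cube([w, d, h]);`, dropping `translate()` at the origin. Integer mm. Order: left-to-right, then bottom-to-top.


cube([100, 350, 1250]);
translate([100, 0, 0]) cube([850, 350, 100]);
translate([100, 0, 250]) cube([850, 350, 100]);
translate([100, 0, 700]) cube([850, 350, 100]);
translate([100, 0, 950]) cube([850, 350, 100]);
translate([100, 0, 1150]) cube([850, 350, 100]);
translate([950, 0, 0]) cube([100, 350, 1250]);


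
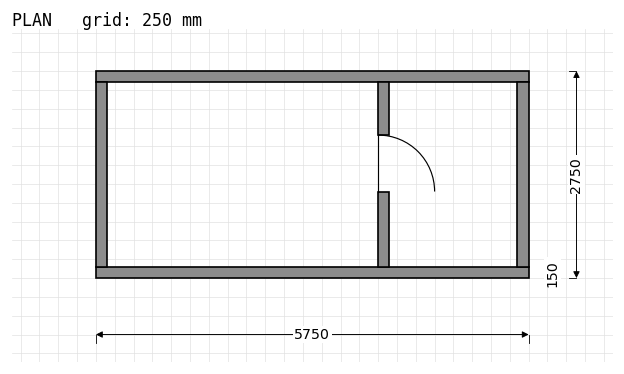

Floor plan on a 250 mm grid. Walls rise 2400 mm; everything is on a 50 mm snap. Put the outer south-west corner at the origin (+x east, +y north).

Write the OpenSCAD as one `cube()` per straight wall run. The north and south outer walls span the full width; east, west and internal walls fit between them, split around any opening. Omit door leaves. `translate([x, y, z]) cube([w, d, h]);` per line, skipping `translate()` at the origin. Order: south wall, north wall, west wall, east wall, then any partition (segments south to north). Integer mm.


cube([5750, 150, 2400]);
translate([0, 2600, 0]) cube([5750, 150, 2400]);
translate([0, 150, 0]) cube([150, 2450, 2400]);
translate([5600, 150, 0]) cube([150, 2450, 2400]);
translate([3750, 150, 0]) cube([150, 1000, 2400]);
translate([3750, 1900, 0]) cube([150, 700, 2400]);


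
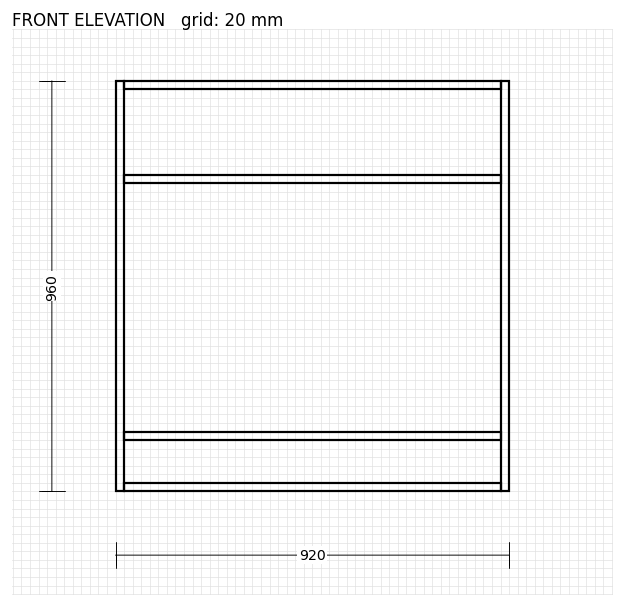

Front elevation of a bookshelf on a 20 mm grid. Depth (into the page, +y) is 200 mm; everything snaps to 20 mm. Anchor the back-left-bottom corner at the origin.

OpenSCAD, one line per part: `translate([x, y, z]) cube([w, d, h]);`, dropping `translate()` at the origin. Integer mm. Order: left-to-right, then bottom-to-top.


cube([20, 200, 960]);
translate([20, 0, 0]) cube([880, 200, 20]);
translate([20, 0, 120]) cube([880, 200, 20]);
translate([20, 0, 720]) cube([880, 200, 20]);
translate([20, 0, 940]) cube([880, 200, 20]);
translate([900, 0, 0]) cube([20, 200, 960]);
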